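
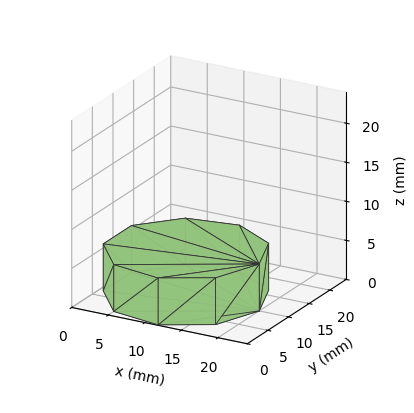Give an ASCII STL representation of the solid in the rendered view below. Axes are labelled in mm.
Reading the render: the shape is a regular 9-sided prism (a cylinder approximated with 9 flat sides), circumscribed radius ≈ 10 mm, height ≈ 6 mm (dimensions read to the nearest mm from the axis ticks). For the STL, each face is triangulated and given an outward normal.

solid part
  facet normal 0.0000 0.0000 -1.0000
    outer loop
      vertex 11.74 19.85 0.00
      vertex 17.66 16.43 0.00
      vertex 20.00 10.00 0.00
    endloop
  endfacet
  facet normal 0.0000 0.0000 -1.0000
    outer loop
      vertex 5.00 18.66 0.00
      vertex 11.74 19.85 0.00
      vertex 20.00 10.00 0.00
    endloop
  endfacet
  facet normal 0.0000 0.0000 -1.0000
    outer loop
      vertex 0.60 13.42 0.00
      vertex 5.00 18.66 0.00
      vertex 20.00 10.00 0.00
    endloop
  endfacet
  facet normal 0.0000 0.0000 -1.0000
    outer loop
      vertex 0.60 6.58 0.00
      vertex 0.60 13.42 0.00
      vertex 20.00 10.00 0.00
    endloop
  endfacet
  facet normal 0.0000 0.0000 -1.0000
    outer loop
      vertex 5.00 1.34 0.00
      vertex 0.60 6.58 0.00
      vertex 20.00 10.00 0.00
    endloop
  endfacet
  facet normal 0.0000 0.0000 -1.0000
    outer loop
      vertex 11.74 0.15 0.00
      vertex 5.00 1.34 0.00
      vertex 20.00 10.00 0.00
    endloop
  endfacet
  facet normal 0.0000 0.0000 -1.0000
    outer loop
      vertex 17.66 3.57 0.00
      vertex 11.74 0.15 0.00
      vertex 20.00 10.00 0.00
    endloop
  endfacet
  facet normal 0.0000 0.0000 1.0000
    outer loop
      vertex 20.00 10.00 6.00
      vertex 17.66 16.43 6.00
      vertex 11.74 19.85 6.00
    endloop
  endfacet
  facet normal 0.0000 0.0000 1.0000
    outer loop
      vertex 20.00 10.00 6.00
      vertex 11.74 19.85 6.00
      vertex 5.00 18.66 6.00
    endloop
  endfacet
  facet normal 0.0000 0.0000 1.0000
    outer loop
      vertex 20.00 10.00 6.00
      vertex 5.00 18.66 6.00
      vertex 0.60 13.42 6.00
    endloop
  endfacet
  facet normal 0.0000 0.0000 1.0000
    outer loop
      vertex 20.00 10.00 6.00
      vertex 0.60 13.42 6.00
      vertex 0.60 6.58 6.00
    endloop
  endfacet
  facet normal 0.0000 0.0000 1.0000
    outer loop
      vertex 20.00 10.00 6.00
      vertex 0.60 6.58 6.00
      vertex 5.00 1.34 6.00
    endloop
  endfacet
  facet normal 0.0000 0.0000 1.0000
    outer loop
      vertex 20.00 10.00 6.00
      vertex 5.00 1.34 6.00
      vertex 11.74 0.15 6.00
    endloop
  endfacet
  facet normal 0.0000 0.0000 1.0000
    outer loop
      vertex 20.00 10.00 6.00
      vertex 11.74 0.15 6.00
      vertex 17.66 3.57 6.00
    endloop
  endfacet
  facet normal 0.9397 0.3420 0.0000
    outer loop
      vertex 20.00 10.00 0.00
      vertex 17.66 16.43 0.00
      vertex 17.66 16.43 6.00
    endloop
  endfacet
  facet normal 0.9397 0.3420 0.0000
    outer loop
      vertex 20.00 10.00 0.00
      vertex 17.66 16.43 6.00
      vertex 20.00 10.00 6.00
    endloop
  endfacet
  facet normal 0.5002 0.8659 0.0000
    outer loop
      vertex 17.66 16.43 0.00
      vertex 11.74 19.85 0.00
      vertex 11.74 19.85 6.00
    endloop
  endfacet
  facet normal 0.5002 0.8659 0.0000
    outer loop
      vertex 17.66 16.43 0.00
      vertex 11.74 19.85 6.00
      vertex 17.66 16.43 6.00
    endloop
  endfacet
  facet normal -0.1739 0.9848 0.0000
    outer loop
      vertex 11.74 19.85 0.00
      vertex 5.00 18.66 0.00
      vertex 5.00 18.66 6.00
    endloop
  endfacet
  facet normal -0.1739 0.9848 0.0000
    outer loop
      vertex 11.74 19.85 0.00
      vertex 5.00 18.66 6.00
      vertex 11.74 19.85 6.00
    endloop
  endfacet
  facet normal -0.7658 0.6431 0.0000
    outer loop
      vertex 5.00 18.66 0.00
      vertex 0.60 13.42 0.00
      vertex 0.60 13.42 6.00
    endloop
  endfacet
  facet normal -0.7658 0.6431 0.0000
    outer loop
      vertex 5.00 18.66 0.00
      vertex 0.60 13.42 6.00
      vertex 5.00 18.66 6.00
    endloop
  endfacet
  facet normal -1.0000 0.0000 0.0000
    outer loop
      vertex 0.60 13.42 0.00
      vertex 0.60 6.58 0.00
      vertex 0.60 6.58 6.00
    endloop
  endfacet
  facet normal -1.0000 0.0000 0.0000
    outer loop
      vertex 0.60 13.42 0.00
      vertex 0.60 6.58 6.00
      vertex 0.60 13.42 6.00
    endloop
  endfacet
  facet normal -0.7658 -0.6431 0.0000
    outer loop
      vertex 0.60 6.58 0.00
      vertex 5.00 1.34 0.00
      vertex 5.00 1.34 6.00
    endloop
  endfacet
  facet normal -0.7658 -0.6431 0.0000
    outer loop
      vertex 0.60 6.58 0.00
      vertex 5.00 1.34 6.00
      vertex 0.60 6.58 6.00
    endloop
  endfacet
  facet normal -0.1739 -0.9848 0.0000
    outer loop
      vertex 5.00 1.34 0.00
      vertex 11.74 0.15 0.00
      vertex 11.74 0.15 6.00
    endloop
  endfacet
  facet normal -0.1739 -0.9848 0.0000
    outer loop
      vertex 5.00 1.34 0.00
      vertex 11.74 0.15 6.00
      vertex 5.00 1.34 6.00
    endloop
  endfacet
  facet normal 0.5002 -0.8659 0.0000
    outer loop
      vertex 11.74 0.15 0.00
      vertex 17.66 3.57 0.00
      vertex 17.66 3.57 6.00
    endloop
  endfacet
  facet normal 0.5002 -0.8659 0.0000
    outer loop
      vertex 11.74 0.15 0.00
      vertex 17.66 3.57 6.00
      vertex 11.74 0.15 6.00
    endloop
  endfacet
  facet normal 0.9397 -0.3420 0.0000
    outer loop
      vertex 17.66 3.57 0.00
      vertex 20.00 10.00 0.00
      vertex 20.00 10.00 6.00
    endloop
  endfacet
  facet normal 0.9397 -0.3420 0.0000
    outer loop
      vertex 17.66 3.57 0.00
      vertex 20.00 10.00 6.00
      vertex 17.66 3.57 6.00
    endloop
  endfacet
endsolid part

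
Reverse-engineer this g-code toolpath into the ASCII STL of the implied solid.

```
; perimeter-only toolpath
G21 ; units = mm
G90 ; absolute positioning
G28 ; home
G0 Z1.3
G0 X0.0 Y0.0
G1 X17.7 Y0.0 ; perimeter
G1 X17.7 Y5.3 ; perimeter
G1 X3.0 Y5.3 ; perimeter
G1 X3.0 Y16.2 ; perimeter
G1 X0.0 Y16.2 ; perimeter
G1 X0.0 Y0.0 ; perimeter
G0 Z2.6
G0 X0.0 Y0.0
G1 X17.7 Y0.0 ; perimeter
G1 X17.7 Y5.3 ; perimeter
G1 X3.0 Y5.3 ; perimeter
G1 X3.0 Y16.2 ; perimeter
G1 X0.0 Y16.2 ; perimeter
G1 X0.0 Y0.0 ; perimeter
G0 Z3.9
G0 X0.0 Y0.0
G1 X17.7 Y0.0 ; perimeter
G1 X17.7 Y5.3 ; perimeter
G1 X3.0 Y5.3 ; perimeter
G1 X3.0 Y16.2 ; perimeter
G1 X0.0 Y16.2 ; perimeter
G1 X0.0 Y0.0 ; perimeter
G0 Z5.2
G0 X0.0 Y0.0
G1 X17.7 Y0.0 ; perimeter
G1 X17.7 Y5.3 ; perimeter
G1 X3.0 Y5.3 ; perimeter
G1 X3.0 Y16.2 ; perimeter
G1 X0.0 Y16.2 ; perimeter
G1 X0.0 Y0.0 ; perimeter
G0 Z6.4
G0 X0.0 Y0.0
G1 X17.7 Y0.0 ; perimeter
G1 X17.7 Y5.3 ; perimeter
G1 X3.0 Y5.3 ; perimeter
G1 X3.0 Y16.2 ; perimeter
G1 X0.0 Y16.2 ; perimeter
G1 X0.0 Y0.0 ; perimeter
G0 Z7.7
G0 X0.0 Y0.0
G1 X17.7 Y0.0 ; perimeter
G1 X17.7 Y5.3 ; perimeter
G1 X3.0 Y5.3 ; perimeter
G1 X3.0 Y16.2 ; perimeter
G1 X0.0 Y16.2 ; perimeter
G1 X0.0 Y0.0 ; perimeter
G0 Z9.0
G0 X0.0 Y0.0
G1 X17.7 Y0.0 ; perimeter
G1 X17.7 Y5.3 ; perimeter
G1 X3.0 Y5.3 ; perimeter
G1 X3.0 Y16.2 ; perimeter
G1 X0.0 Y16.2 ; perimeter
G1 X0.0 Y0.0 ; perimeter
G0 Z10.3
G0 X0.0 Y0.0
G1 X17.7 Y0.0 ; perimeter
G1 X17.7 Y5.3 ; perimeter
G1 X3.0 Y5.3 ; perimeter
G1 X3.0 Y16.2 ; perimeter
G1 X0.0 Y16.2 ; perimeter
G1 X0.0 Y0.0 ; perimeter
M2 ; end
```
solid part
  facet normal 0.0000 0.0000 -1.0000
    outer loop
      vertex 17.7 5.3 0.0
      vertex 17.7 0.0 0.0
      vertex 0.0 0.0 0.0
    endloop
  endfacet
  facet normal 0.0000 0.0000 -1.0000
    outer loop
      vertex 3.0 5.3 0.0
      vertex 17.7 5.3 0.0
      vertex 0.0 0.0 0.0
    endloop
  endfacet
  facet normal 0.0000 0.0000 -1.0000
    outer loop
      vertex 3.0 16.2 0.0
      vertex 3.0 5.3 0.0
      vertex 0.0 0.0 0.0
    endloop
  endfacet
  facet normal 0.0000 0.0000 -1.0000
    outer loop
      vertex 0.0 16.2 0.0
      vertex 3.0 16.2 0.0
      vertex 0.0 0.0 0.0
    endloop
  endfacet
  facet normal 0.0000 0.0000 1.0000
    outer loop
      vertex 0.0 0.0 10.3
      vertex 17.7 0.0 10.3
      vertex 17.7 5.3 10.3
    endloop
  endfacet
  facet normal 0.0000 0.0000 1.0000
    outer loop
      vertex 0.0 0.0 10.3
      vertex 17.7 5.3 10.3
      vertex 3.0 5.3 10.3
    endloop
  endfacet
  facet normal 0.0000 0.0000 1.0000
    outer loop
      vertex 0.0 0.0 10.3
      vertex 3.0 5.3 10.3
      vertex 3.0 16.2 10.3
    endloop
  endfacet
  facet normal 0.0000 0.0000 1.0000
    outer loop
      vertex 0.0 0.0 10.3
      vertex 3.0 16.2 10.3
      vertex 0.0 16.2 10.3
    endloop
  endfacet
  facet normal 0.0000 -1.0000 0.0000
    outer loop
      vertex 0.0 0.0 0.0
      vertex 17.7 0.0 0.0
      vertex 17.7 0.0 10.3
    endloop
  endfacet
  facet normal 0.0000 -1.0000 0.0000
    outer loop
      vertex 0.0 0.0 0.0
      vertex 17.7 0.0 10.3
      vertex 0.0 0.0 10.3
    endloop
  endfacet
  facet normal 1.0000 0.0000 0.0000
    outer loop
      vertex 17.7 0.0 0.0
      vertex 17.7 5.3 0.0
      vertex 17.7 5.3 10.3
    endloop
  endfacet
  facet normal 1.0000 0.0000 0.0000
    outer loop
      vertex 17.7 0.0 0.0
      vertex 17.7 5.3 10.3
      vertex 17.7 0.0 10.3
    endloop
  endfacet
  facet normal 0.0000 1.0000 0.0000
    outer loop
      vertex 17.7 5.3 0.0
      vertex 3.0 5.3 0.0
      vertex 3.0 5.3 10.3
    endloop
  endfacet
  facet normal 0.0000 1.0000 0.0000
    outer loop
      vertex 17.7 5.3 0.0
      vertex 3.0 5.3 10.3
      vertex 17.7 5.3 10.3
    endloop
  endfacet
  facet normal 1.0000 0.0000 0.0000
    outer loop
      vertex 3.0 5.3 0.0
      vertex 3.0 16.2 0.0
      vertex 3.0 16.2 10.3
    endloop
  endfacet
  facet normal 1.0000 0.0000 0.0000
    outer loop
      vertex 3.0 5.3 0.0
      vertex 3.0 16.2 10.3
      vertex 3.0 5.3 10.3
    endloop
  endfacet
  facet normal 0.0000 1.0000 0.0000
    outer loop
      vertex 3.0 16.2 0.0
      vertex 0.0 16.2 0.0
      vertex 0.0 16.2 10.3
    endloop
  endfacet
  facet normal 0.0000 1.0000 0.0000
    outer loop
      vertex 3.0 16.2 0.0
      vertex 0.0 16.2 10.3
      vertex 3.0 16.2 10.3
    endloop
  endfacet
  facet normal -1.0000 0.0000 0.0000
    outer loop
      vertex 0.0 16.2 0.0
      vertex 0.0 0.0 0.0
      vertex 0.0 0.0 10.3
    endloop
  endfacet
  facet normal -1.0000 0.0000 0.0000
    outer loop
      vertex 0.0 16.2 0.0
      vertex 0.0 0.0 10.3
      vertex 0.0 16.2 10.3
    endloop
  endfacet
endsolid part

The G0 Z moves step by Δz≈1.3 mm. Every layer's G1 loop is the same polygon, so the solid is a straight extrusion of it from z=0 to z≈10.3. Closing with flat bottom and top caps and triangulating gives 20 facets — an L-shaped prism: outer 17.7 × 16.2 mm, arm thicknesses ≈ 5.3 mm (horizontal) and 3 mm (vertical), extruded 10.3 mm in z.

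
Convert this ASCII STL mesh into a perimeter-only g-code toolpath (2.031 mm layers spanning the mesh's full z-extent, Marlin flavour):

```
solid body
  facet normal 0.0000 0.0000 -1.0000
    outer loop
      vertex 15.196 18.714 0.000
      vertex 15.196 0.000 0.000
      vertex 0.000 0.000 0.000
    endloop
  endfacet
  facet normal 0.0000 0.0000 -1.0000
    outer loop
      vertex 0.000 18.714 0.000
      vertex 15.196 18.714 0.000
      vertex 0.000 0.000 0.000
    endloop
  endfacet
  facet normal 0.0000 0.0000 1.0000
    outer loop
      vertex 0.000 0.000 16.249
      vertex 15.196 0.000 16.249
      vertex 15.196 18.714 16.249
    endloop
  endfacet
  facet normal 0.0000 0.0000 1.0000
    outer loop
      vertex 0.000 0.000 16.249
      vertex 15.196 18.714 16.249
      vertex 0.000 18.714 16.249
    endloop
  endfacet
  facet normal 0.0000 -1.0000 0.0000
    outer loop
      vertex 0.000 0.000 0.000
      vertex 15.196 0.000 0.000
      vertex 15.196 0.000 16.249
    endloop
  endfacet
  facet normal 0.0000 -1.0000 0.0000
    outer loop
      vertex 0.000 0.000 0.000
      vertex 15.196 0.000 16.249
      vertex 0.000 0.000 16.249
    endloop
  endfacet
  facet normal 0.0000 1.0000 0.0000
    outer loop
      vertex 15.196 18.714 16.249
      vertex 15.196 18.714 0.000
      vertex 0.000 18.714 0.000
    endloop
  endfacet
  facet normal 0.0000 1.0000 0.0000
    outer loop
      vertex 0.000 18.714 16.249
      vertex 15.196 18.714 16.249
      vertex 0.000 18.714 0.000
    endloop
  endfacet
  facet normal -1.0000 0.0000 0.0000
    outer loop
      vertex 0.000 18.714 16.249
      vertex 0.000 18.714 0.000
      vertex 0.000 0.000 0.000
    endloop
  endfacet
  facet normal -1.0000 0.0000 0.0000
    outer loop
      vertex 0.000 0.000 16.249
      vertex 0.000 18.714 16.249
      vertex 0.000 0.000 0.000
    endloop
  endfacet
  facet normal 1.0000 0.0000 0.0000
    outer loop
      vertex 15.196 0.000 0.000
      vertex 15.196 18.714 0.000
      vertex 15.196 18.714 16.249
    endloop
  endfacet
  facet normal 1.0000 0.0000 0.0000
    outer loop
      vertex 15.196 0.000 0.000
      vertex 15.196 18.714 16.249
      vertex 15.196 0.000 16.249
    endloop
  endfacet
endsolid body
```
; perimeter-only toolpath
G21 ; units = mm
G90 ; absolute positioning
G28 ; home
; layer 1
G0 Z2.031
G0 X0.000 Y0.000
G1 X15.196 Y0.000
G1 X15.196 Y18.714
G1 X0.000 Y18.714
G1 X0.000 Y0.000
; layer 2
G0 Z4.062
G0 X0.000 Y0.000
G1 X15.196 Y0.000
G1 X15.196 Y18.714
G1 X0.000 Y18.714
G1 X0.000 Y0.000
; layer 3
G0 Z6.093
G0 X0.000 Y0.000
G1 X15.196 Y0.000
G1 X15.196 Y18.714
G1 X0.000 Y18.714
G1 X0.000 Y0.000
; layer 4
G0 Z8.124
G0 X0.000 Y0.000
G1 X15.196 Y0.000
G1 X15.196 Y18.714
G1 X0.000 Y18.714
G1 X0.000 Y0.000
; layer 5
G0 Z10.156
G0 X0.000 Y0.000
G1 X15.196 Y0.000
G1 X15.196 Y18.714
G1 X0.000 Y18.714
G1 X0.000 Y0.000
; layer 6
G0 Z12.187
G0 X0.000 Y0.000
G1 X15.196 Y0.000
G1 X15.196 Y18.714
G1 X0.000 Y18.714
G1 X0.000 Y0.000
; layer 7
G0 Z14.218
G0 X0.000 Y0.000
G1 X15.196 Y0.000
G1 X15.196 Y18.714
G1 X0.000 Y18.714
G1 X0.000 Y0.000
; layer 8
G0 Z16.249
G0 X0.000 Y0.000
G1 X15.196 Y0.000
G1 X15.196 Y18.714
G1 X0.000 Y18.714
G1 X0.000 Y0.000
M2 ; end

The solid is a rectangular box, roughly 15.2 × 18.7 mm footprint and 16.2 mm tall. Slicing at Δz = 2.031 mm — 8 equal slices spanning the solid's height, so layer i sits at z = i·h/8 — gives 8 non-empty perimeters. Each is a 4-segment closed polygon; G0 lifts to the layer z and rapids to the start vertex, then G1 traces the edges.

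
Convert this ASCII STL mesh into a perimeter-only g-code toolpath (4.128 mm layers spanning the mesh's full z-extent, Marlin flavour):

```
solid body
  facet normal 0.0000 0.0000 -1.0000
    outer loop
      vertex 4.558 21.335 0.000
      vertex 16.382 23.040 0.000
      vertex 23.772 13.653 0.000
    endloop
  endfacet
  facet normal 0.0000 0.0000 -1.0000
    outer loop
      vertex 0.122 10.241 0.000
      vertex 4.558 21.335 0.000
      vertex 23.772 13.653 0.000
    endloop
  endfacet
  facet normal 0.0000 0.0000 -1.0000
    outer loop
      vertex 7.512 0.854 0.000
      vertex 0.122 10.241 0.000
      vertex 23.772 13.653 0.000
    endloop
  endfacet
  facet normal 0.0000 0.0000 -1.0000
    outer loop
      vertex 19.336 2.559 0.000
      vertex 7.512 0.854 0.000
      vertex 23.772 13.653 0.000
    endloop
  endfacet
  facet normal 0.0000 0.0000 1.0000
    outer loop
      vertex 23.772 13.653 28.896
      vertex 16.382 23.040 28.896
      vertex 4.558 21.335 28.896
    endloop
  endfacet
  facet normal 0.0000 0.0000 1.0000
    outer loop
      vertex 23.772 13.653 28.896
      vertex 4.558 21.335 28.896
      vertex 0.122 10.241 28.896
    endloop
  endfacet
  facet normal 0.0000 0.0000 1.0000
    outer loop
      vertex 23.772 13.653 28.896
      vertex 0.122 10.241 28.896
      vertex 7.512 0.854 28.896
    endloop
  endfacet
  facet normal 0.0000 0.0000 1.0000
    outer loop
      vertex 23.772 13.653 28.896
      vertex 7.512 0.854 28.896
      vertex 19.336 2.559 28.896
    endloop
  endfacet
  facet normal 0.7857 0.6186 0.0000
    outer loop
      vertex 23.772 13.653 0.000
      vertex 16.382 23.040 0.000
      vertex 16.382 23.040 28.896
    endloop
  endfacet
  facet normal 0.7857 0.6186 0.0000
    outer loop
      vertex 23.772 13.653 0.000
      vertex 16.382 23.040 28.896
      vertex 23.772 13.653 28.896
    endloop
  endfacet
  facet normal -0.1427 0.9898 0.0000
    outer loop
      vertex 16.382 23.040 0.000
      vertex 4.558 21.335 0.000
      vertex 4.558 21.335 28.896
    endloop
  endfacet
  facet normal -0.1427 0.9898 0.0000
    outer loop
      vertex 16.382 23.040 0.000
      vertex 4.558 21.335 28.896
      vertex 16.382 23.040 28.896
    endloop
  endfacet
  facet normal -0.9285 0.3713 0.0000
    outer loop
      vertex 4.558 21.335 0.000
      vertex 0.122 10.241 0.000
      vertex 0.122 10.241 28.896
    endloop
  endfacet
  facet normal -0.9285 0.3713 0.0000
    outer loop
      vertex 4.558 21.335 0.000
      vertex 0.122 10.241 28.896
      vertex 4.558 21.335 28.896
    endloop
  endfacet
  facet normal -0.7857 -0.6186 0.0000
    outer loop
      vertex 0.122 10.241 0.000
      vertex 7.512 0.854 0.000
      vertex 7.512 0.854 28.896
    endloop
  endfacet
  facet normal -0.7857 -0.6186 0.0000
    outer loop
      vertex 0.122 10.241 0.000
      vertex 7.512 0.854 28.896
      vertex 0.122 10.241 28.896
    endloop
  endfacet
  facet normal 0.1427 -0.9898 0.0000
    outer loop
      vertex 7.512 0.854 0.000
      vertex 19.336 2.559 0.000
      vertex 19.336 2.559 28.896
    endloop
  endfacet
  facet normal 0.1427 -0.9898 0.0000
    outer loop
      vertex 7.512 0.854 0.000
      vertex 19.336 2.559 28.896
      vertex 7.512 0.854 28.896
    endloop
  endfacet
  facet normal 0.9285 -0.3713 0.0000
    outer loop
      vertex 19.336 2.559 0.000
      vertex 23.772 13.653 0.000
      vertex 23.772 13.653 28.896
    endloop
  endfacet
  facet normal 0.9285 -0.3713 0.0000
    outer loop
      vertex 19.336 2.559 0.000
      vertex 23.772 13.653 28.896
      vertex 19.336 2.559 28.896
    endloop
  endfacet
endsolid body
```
; perimeter-only toolpath
G21 ; units = mm
G90 ; absolute positioning
G28 ; home
; layer 1
G0 Z4.128
G0 X23.772 Y13.653
G1 X16.382 Y23.040
G1 X4.558 Y21.335
G1 X0.122 Y10.241
G1 X7.512 Y0.854
G1 X19.336 Y2.559
G1 X23.772 Y13.653
; layer 2
G0 Z8.256
G0 X23.772 Y13.653
G1 X16.382 Y23.040
G1 X4.558 Y21.335
G1 X0.122 Y10.241
G1 X7.512 Y0.854
G1 X19.336 Y2.559
G1 X23.772 Y13.653
; layer 3
G0 Z12.384
G0 X23.772 Y13.653
G1 X16.382 Y23.040
G1 X4.558 Y21.335
G1 X0.122 Y10.241
G1 X7.512 Y0.854
G1 X19.336 Y2.559
G1 X23.772 Y13.653
; layer 4
G0 Z16.512
G0 X23.772 Y13.653
G1 X16.382 Y23.040
G1 X4.558 Y21.335
G1 X0.122 Y10.241
G1 X7.512 Y0.854
G1 X19.336 Y2.559
G1 X23.772 Y13.653
; layer 5
G0 Z20.640
G0 X23.772 Y13.653
G1 X16.382 Y23.040
G1 X4.558 Y21.335
G1 X0.122 Y10.241
G1 X7.512 Y0.854
G1 X19.336 Y2.559
G1 X23.772 Y13.653
; layer 6
G0 Z24.768
G0 X23.772 Y13.653
G1 X16.382 Y23.040
G1 X4.558 Y21.335
G1 X0.122 Y10.241
G1 X7.512 Y0.854
G1 X19.336 Y2.559
G1 X23.772 Y13.653
; layer 7
G0 Z28.896
G0 X23.772 Y13.653
G1 X16.382 Y23.040
G1 X4.558 Y21.335
G1 X0.122 Y10.241
G1 X7.512 Y0.854
G1 X19.336 Y2.559
G1 X23.772 Y13.653
M2 ; end

The solid is a regular 6-sided prism (a cylinder approximated with 6 flat sides), circumscribed radius ≈ 11.9 mm, height ≈ 28.9 mm. Slicing at Δz = 4.128 mm — 7 equal slices spanning the solid's height, so layer i sits at z = i·h/7 — gives 7 non-empty perimeters. Each is a 6-segment closed polygon; G0 lifts to the layer z and rapids to the start vertex, then G1 traces the edges.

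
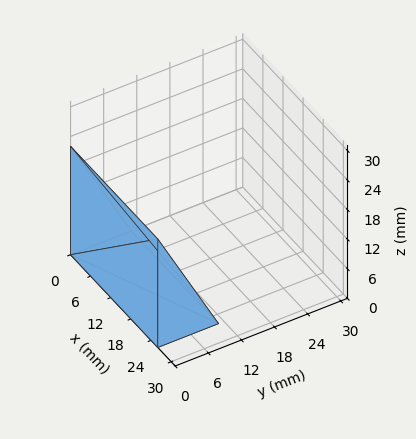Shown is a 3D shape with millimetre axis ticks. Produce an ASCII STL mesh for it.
Reading the render: the shape is a wedge (ramp): 26 × 11 mm base, rising to 22 mm along the y=0 edge and sloping linearly to z=0 at y=11 (dimensions read to the nearest mm from the axis ticks). For the STL, each face is triangulated and given an outward normal.

solid part
  facet normal 0.0000 0.0000 -1.0000
    outer loop
      vertex 26.000 11.000 0.000
      vertex 26.000 0.000 0.000
      vertex 0.000 0.000 0.000
    endloop
  endfacet
  facet normal 0.0000 0.0000 -1.0000
    outer loop
      vertex 0.000 11.000 0.000
      vertex 26.000 11.000 0.000
      vertex 0.000 0.000 0.000
    endloop
  endfacet
  facet normal 0.0000 -1.0000 0.0000
    outer loop
      vertex 0.000 0.000 0.000
      vertex 26.000 0.000 0.000
      vertex 26.000 0.000 22.000
    endloop
  endfacet
  facet normal 0.0000 -1.0000 0.0000
    outer loop
      vertex 0.000 0.000 0.000
      vertex 26.000 0.000 22.000
      vertex 0.000 0.000 22.000
    endloop
  endfacet
  facet normal 0.0000 0.8944 0.4472
    outer loop
      vertex 0.000 0.000 22.000
      vertex 26.000 0.000 22.000
      vertex 26.000 11.000 0.000
    endloop
  endfacet
  facet normal 0.0000 0.8944 0.4472
    outer loop
      vertex 0.000 0.000 22.000
      vertex 26.000 11.000 0.000
      vertex 0.000 11.000 0.000
    endloop
  endfacet
  facet normal -1.0000 0.0000 0.0000
    outer loop
      vertex 0.000 0.000 22.000
      vertex 0.000 11.000 0.000
      vertex 0.000 0.000 0.000
    endloop
  endfacet
  facet normal 1.0000 0.0000 0.0000
    outer loop
      vertex 26.000 0.000 0.000
      vertex 26.000 11.000 0.000
      vertex 26.000 0.000 22.000
    endloop
  endfacet
endsolid part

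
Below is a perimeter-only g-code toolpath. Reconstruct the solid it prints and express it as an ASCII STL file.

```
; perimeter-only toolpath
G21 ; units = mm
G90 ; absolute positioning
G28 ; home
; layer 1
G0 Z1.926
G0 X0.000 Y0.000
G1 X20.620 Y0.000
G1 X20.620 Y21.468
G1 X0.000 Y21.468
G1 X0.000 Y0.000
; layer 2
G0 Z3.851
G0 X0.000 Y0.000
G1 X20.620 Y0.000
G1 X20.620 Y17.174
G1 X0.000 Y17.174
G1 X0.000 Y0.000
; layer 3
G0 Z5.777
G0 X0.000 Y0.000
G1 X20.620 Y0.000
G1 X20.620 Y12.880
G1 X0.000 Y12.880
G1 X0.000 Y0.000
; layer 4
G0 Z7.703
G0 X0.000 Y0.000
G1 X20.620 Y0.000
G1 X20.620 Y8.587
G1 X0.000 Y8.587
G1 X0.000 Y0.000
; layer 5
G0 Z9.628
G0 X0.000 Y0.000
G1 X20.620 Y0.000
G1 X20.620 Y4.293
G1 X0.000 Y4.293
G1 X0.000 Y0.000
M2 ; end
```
solid part
  facet normal 0.0000 0.0000 -1.0000
    outer loop
      vertex 20.620 25.761 0.000
      vertex 20.620 0.000 0.000
      vertex 0.000 0.000 0.000
    endloop
  endfacet
  facet normal 0.0000 0.0000 -1.0000
    outer loop
      vertex 0.000 25.761 0.000
      vertex 20.620 25.761 0.000
      vertex 0.000 0.000 0.000
    endloop
  endfacet
  facet normal 0.0000 -1.0000 0.0000
    outer loop
      vertex 0.000 0.000 0.000
      vertex 20.620 0.000 0.000
      vertex 20.620 0.000 11.554
    endloop
  endfacet
  facet normal 0.0000 -1.0000 0.0000
    outer loop
      vertex 0.000 0.000 0.000
      vertex 20.620 0.000 11.554
      vertex 0.000 0.000 11.554
    endloop
  endfacet
  facet normal 0.0000 0.4092 0.9124
    outer loop
      vertex 0.000 0.000 11.554
      vertex 20.620 0.000 11.554
      vertex 20.620 25.761 0.000
    endloop
  endfacet
  facet normal 0.0000 0.4092 0.9124
    outer loop
      vertex 0.000 0.000 11.554
      vertex 20.620 25.761 0.000
      vertex 0.000 25.761 0.000
    endloop
  endfacet
  facet normal -1.0000 0.0000 0.0000
    outer loop
      vertex 0.000 0.000 11.554
      vertex 0.000 25.761 0.000
      vertex 0.000 0.000 0.000
    endloop
  endfacet
  facet normal 1.0000 0.0000 0.0000
    outer loop
      vertex 20.620 0.000 0.000
      vertex 20.620 25.761 0.000
      vertex 20.620 0.000 11.554
    endloop
  endfacet
endsolid part

The G0 Z moves step by Δz≈1.926 mm. The G1 loops shrink linearly with z, so the solid tapers from its base footprint up to z≈11.6. Closing with a flat bottom cap and the tapered top and triangulating gives 8 facets — a wedge (ramp): 20.6 × 25.8 mm base, rising to 11.6 mm along the y=0 edge and sloping linearly to z=0 at y=25.8.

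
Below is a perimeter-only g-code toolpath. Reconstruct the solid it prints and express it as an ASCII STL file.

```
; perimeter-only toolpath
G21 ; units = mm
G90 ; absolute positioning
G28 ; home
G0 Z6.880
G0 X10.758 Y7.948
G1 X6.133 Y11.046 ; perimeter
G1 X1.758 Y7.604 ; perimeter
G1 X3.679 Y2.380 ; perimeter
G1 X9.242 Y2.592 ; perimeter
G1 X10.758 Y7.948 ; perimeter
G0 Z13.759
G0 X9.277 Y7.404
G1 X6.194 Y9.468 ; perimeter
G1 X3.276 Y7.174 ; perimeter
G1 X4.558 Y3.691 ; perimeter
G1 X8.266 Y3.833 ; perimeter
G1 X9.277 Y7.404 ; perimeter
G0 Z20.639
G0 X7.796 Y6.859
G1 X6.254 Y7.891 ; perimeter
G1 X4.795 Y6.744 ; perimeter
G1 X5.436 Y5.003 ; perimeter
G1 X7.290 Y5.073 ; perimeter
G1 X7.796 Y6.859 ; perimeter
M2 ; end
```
solid part
  facet normal 0.0000 0.0000 -1.0000
    outer loop
      vertex 0.239 8.034 0.000
      vertex 6.073 12.623 0.000
      vertex 12.240 8.493 0.000
    endloop
  endfacet
  facet normal 0.0000 0.0000 -1.0000
    outer loop
      vertex 2.801 1.068 0.000
      vertex 0.239 8.034 0.000
      vertex 12.240 8.493 0.000
    endloop
  endfacet
  facet normal 0.0000 0.0000 -1.0000
    outer loop
      vertex 10.218 1.351 0.000
      vertex 2.801 1.068 0.000
      vertex 12.240 8.493 0.000
    endloop
  endfacet
  facet normal 0.5471 0.8169 0.1825
    outer loop
      vertex 12.240 8.493 0.000
      vertex 6.073 12.623 0.000
      vertex 6.314 6.314 27.518
    endloop
  endfacet
  facet normal -0.6079 0.7728 0.1825
    outer loop
      vertex 6.073 12.623 0.000
      vertex 0.239 8.034 0.000
      vertex 6.314 6.314 27.518
    endloop
  endfacet
  facet normal -0.9228 -0.3394 0.1825
    outer loop
      vertex 0.239 8.034 0.000
      vertex 2.801 1.068 0.000
      vertex 6.314 6.314 27.518
    endloop
  endfacet
  facet normal 0.0375 -0.9825 0.1825
    outer loop
      vertex 2.801 1.068 0.000
      vertex 10.218 1.351 0.000
      vertex 6.314 6.314 27.518
    endloop
  endfacet
  facet normal 0.9460 -0.2678 0.1825
    outer loop
      vertex 10.218 1.351 0.000
      vertex 12.240 8.493 0.000
      vertex 6.314 6.314 27.518
    endloop
  endfacet
endsolid part

The G0 Z moves step by Δz≈6.880 mm. The G1 loops shrink linearly with z, so the solid tapers from its base footprint up to z≈27.5. Closing with a flat bottom cap and the tapered top and triangulating gives 8 facets — a regular 5-sided pyramid, base circumscribed radius ≈ 6.31 mm, apex at z ≈ 27.5 mm.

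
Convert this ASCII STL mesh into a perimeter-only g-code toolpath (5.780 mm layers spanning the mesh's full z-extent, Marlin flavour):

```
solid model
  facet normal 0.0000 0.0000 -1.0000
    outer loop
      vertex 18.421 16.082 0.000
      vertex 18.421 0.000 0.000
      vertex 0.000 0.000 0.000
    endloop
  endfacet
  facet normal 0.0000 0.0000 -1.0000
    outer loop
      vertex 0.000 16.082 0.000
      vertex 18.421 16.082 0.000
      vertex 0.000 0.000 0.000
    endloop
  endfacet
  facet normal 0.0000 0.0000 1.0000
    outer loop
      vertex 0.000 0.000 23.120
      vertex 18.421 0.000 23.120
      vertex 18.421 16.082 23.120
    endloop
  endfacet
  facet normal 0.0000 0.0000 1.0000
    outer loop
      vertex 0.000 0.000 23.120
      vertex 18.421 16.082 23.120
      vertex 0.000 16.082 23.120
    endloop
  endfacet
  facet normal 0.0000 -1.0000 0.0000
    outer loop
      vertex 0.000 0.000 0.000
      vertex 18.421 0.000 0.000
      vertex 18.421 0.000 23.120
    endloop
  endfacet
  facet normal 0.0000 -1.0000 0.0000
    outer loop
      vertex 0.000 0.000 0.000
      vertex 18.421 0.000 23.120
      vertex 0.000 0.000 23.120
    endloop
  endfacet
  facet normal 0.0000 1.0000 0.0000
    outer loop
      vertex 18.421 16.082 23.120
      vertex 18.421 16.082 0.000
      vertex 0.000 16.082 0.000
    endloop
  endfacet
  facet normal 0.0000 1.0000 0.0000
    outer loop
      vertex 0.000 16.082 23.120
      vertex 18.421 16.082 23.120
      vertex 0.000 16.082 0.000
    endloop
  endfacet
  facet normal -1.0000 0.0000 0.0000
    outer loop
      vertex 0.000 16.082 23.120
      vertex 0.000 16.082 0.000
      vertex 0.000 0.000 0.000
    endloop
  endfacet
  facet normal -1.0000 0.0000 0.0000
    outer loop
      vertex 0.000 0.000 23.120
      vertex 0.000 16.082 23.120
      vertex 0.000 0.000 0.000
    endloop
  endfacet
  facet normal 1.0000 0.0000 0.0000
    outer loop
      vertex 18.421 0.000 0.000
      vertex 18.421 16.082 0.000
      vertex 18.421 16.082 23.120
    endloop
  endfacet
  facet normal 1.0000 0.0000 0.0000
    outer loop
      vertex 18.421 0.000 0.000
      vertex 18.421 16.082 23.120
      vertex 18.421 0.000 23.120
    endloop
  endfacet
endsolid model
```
; perimeter-only toolpath
G21 ; units = mm
G90 ; absolute positioning
G28 ; home
; layer 1
G0 Z5.780
G0 X0.000 Y0.000
G1 X18.421 Y0.000
G1 X18.421 Y16.082
G1 X0.000 Y16.082
G1 X0.000 Y0.000
; layer 2
G0 Z11.560
G0 X0.000 Y0.000
G1 X18.421 Y0.000
G1 X18.421 Y16.082
G1 X0.000 Y16.082
G1 X0.000 Y0.000
; layer 3
G0 Z17.340
G0 X0.000 Y0.000
G1 X18.421 Y0.000
G1 X18.421 Y16.082
G1 X0.000 Y16.082
G1 X0.000 Y0.000
; layer 4
G0 Z23.120
G0 X0.000 Y0.000
G1 X18.421 Y0.000
G1 X18.421 Y16.082
G1 X0.000 Y16.082
G1 X0.000 Y0.000
M2 ; end

The solid is a rectangular box, roughly 18.4 × 16.1 mm footprint and 23.1 mm tall. Slicing at Δz = 5.780 mm — 4 equal slices spanning the solid's height, so layer i sits at z = i·h/4 — gives 4 non-empty perimeters. Each is a 4-segment closed polygon; G0 lifts to the layer z and rapids to the start vertex, then G1 traces the edges.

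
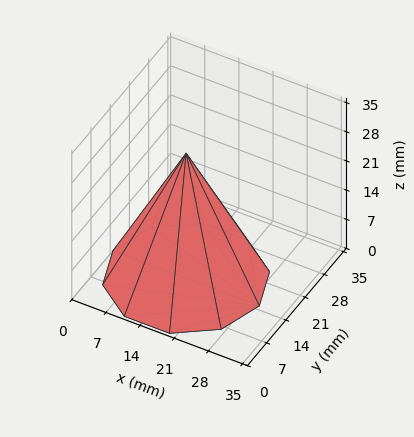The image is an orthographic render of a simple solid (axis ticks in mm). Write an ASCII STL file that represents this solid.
Reading the render: the shape is a regular 10-sided pyramid, base circumscribed radius ≈ 15 mm, apex at z ≈ 30 mm (dimensions read to the nearest mm from the axis ticks). For the STL, each face is triangulated and given an outward normal.

solid part
  facet normal 0.0000 0.0000 -1.0000
    outer loop
      vertex 19.64 29.27 0.00
      vertex 27.14 23.82 0.00
      vertex 30.00 15.00 0.00
    endloop
  endfacet
  facet normal 0.0000 0.0000 -1.0000
    outer loop
      vertex 10.36 29.27 0.00
      vertex 19.64 29.27 0.00
      vertex 30.00 15.00 0.00
    endloop
  endfacet
  facet normal 0.0000 0.0000 -1.0000
    outer loop
      vertex 2.86 23.82 0.00
      vertex 10.36 29.27 0.00
      vertex 30.00 15.00 0.00
    endloop
  endfacet
  facet normal 0.0000 0.0000 -1.0000
    outer loop
      vertex 0.00 15.00 0.00
      vertex 2.86 23.82 0.00
      vertex 30.00 15.00 0.00
    endloop
  endfacet
  facet normal 0.0000 0.0000 -1.0000
    outer loop
      vertex 2.86 6.18 0.00
      vertex 0.00 15.00 0.00
      vertex 30.00 15.00 0.00
    endloop
  endfacet
  facet normal 0.0000 0.0000 -1.0000
    outer loop
      vertex 10.36 0.73 0.00
      vertex 2.86 6.18 0.00
      vertex 30.00 15.00 0.00
    endloop
  endfacet
  facet normal 0.0000 0.0000 -1.0000
    outer loop
      vertex 19.64 0.73 0.00
      vertex 10.36 0.73 0.00
      vertex 30.00 15.00 0.00
    endloop
  endfacet
  facet normal 0.0000 0.0000 -1.0000
    outer loop
      vertex 27.14 6.18 0.00
      vertex 19.64 0.73 0.00
      vertex 30.00 15.00 0.00
    endloop
  endfacet
  facet normal 0.8590 0.2786 0.4295
    outer loop
      vertex 30.00 15.00 0.00
      vertex 27.14 23.82 0.00
      vertex 15.00 15.00 30.00
    endloop
  endfacet
  facet normal 0.5308 0.7305 0.4296
    outer loop
      vertex 27.14 23.82 0.00
      vertex 19.64 29.27 0.00
      vertex 15.00 15.00 30.00
    endloop
  endfacet
  facet normal 0.0000 0.9030 0.4295
    outer loop
      vertex 19.64 29.27 0.00
      vertex 10.36 29.27 0.00
      vertex 15.00 15.00 30.00
    endloop
  endfacet
  facet normal -0.5308 0.7305 0.4296
    outer loop
      vertex 10.36 29.27 0.00
      vertex 2.86 23.82 0.00
      vertex 15.00 15.00 30.00
    endloop
  endfacet
  facet normal -0.8590 0.2786 0.4295
    outer loop
      vertex 2.86 23.82 0.00
      vertex 0.00 15.00 0.00
      vertex 15.00 15.00 30.00
    endloop
  endfacet
  facet normal -0.8590 -0.2786 0.4295
    outer loop
      vertex 0.00 15.00 0.00
      vertex 2.86 6.18 0.00
      vertex 15.00 15.00 30.00
    endloop
  endfacet
  facet normal -0.5308 -0.7305 0.4296
    outer loop
      vertex 2.86 6.18 0.00
      vertex 10.36 0.73 0.00
      vertex 15.00 15.00 30.00
    endloop
  endfacet
  facet normal 0.0000 -0.9030 0.4295
    outer loop
      vertex 10.36 0.73 0.00
      vertex 19.64 0.73 0.00
      vertex 15.00 15.00 30.00
    endloop
  endfacet
  facet normal 0.5308 -0.7305 0.4296
    outer loop
      vertex 19.64 0.73 0.00
      vertex 27.14 6.18 0.00
      vertex 15.00 15.00 30.00
    endloop
  endfacet
  facet normal 0.8590 -0.2786 0.4295
    outer loop
      vertex 27.14 6.18 0.00
      vertex 30.00 15.00 0.00
      vertex 15.00 15.00 30.00
    endloop
  endfacet
endsolid part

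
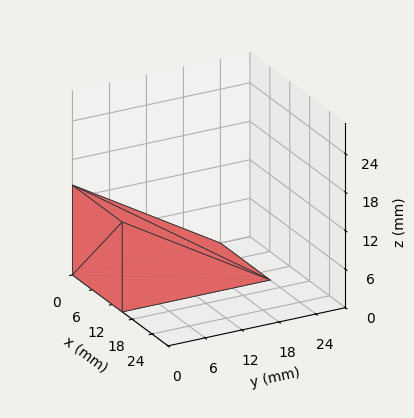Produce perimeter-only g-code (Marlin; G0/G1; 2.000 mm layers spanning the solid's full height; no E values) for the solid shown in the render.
Reading the render: the shape is a wedge (ramp): 15 × 24 mm base, rising to 14 mm along the y=0 edge and sloping linearly to z=0 at y=24 (dimensions read to the nearest mm from the axis ticks). For the g-code, the solid's height is divided into equal slices at the stated Δz and each level perimeter traced with G1 moves after a G0 lift.

; perimeter-only toolpath
G21 ; units = mm
G90 ; absolute positioning
G28 ; home
; layer 1
G0 Z2.000
G0 X0.000 Y0.000
G1 X15.000 Y0.000
G1 X15.000 Y20.571
G1 X0.000 Y20.571
G1 X0.000 Y0.000
; layer 2
G0 Z4.000
G0 X0.000 Y0.000
G1 X15.000 Y0.000
G1 X15.000 Y17.143
G1 X0.000 Y17.143
G1 X0.000 Y0.000
; layer 3
G0 Z6.000
G0 X0.000 Y0.000
G1 X15.000 Y0.000
G1 X15.000 Y13.714
G1 X0.000 Y13.714
G1 X0.000 Y0.000
; layer 4
G0 Z8.000
G0 X0.000 Y0.000
G1 X15.000 Y0.000
G1 X15.000 Y10.286
G1 X0.000 Y10.286
G1 X0.000 Y0.000
; layer 5
G0 Z10.000
G0 X0.000 Y0.000
G1 X15.000 Y0.000
G1 X15.000 Y6.857
G1 X0.000 Y6.857
G1 X0.000 Y0.000
; layer 6
G0 Z12.000
G0 X0.000 Y0.000
G1 X15.000 Y0.000
G1 X15.000 Y3.429
G1 X0.000 Y3.429
G1 X0.000 Y0.000
M2 ; end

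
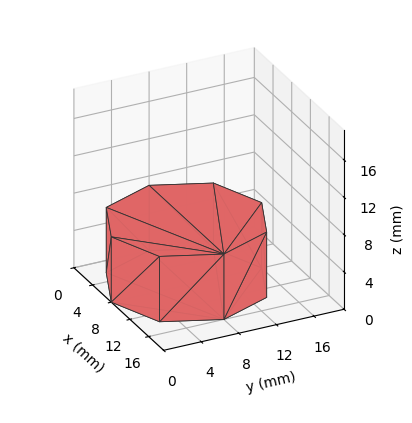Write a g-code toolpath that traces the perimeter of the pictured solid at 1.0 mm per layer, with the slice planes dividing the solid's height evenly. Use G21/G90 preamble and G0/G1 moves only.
Reading the render: the shape is a regular 8-sided prism (a cylinder approximated with 8 flat sides), circumscribed radius ≈ 8 mm, height ≈ 7 mm (dimensions read to the nearest mm from the axis ticks). For the g-code, the solid's height is divided into equal slices at the stated Δz and each level perimeter traced with G1 moves after a G0 lift.

; perimeter-only toolpath
G21 ; units = mm
G90 ; absolute positioning
G28 ; home
; layer 1
G0 Z1.0
G0 X16.0 Y8.0
G1 X13.7 Y13.7
G1 X8.0 Y16.0
G1 X2.3 Y13.7
G1 X0.0 Y8.0
G1 X2.3 Y2.3
G1 X8.0 Y0.0
G1 X13.7 Y2.3
G1 X16.0 Y8.0
; layer 2
G0 Z2.0
G0 X16.0 Y8.0
G1 X13.7 Y13.7
G1 X8.0 Y16.0
G1 X2.3 Y13.7
G1 X0.0 Y8.0
G1 X2.3 Y2.3
G1 X8.0 Y0.0
G1 X13.7 Y2.3
G1 X16.0 Y8.0
; layer 3
G0 Z3.0
G0 X16.0 Y8.0
G1 X13.7 Y13.7
G1 X8.0 Y16.0
G1 X2.3 Y13.7
G1 X0.0 Y8.0
G1 X2.3 Y2.3
G1 X8.0 Y0.0
G1 X13.7 Y2.3
G1 X16.0 Y8.0
; layer 4
G0 Z4.0
G0 X16.0 Y8.0
G1 X13.7 Y13.7
G1 X8.0 Y16.0
G1 X2.3 Y13.7
G1 X0.0 Y8.0
G1 X2.3 Y2.3
G1 X8.0 Y0.0
G1 X13.7 Y2.3
G1 X16.0 Y8.0
; layer 5
G0 Z5.0
G0 X16.0 Y8.0
G1 X13.7 Y13.7
G1 X8.0 Y16.0
G1 X2.3 Y13.7
G1 X0.0 Y8.0
G1 X2.3 Y2.3
G1 X8.0 Y0.0
G1 X13.7 Y2.3
G1 X16.0 Y8.0
; layer 6
G0 Z6.0
G0 X16.0 Y8.0
G1 X13.7 Y13.7
G1 X8.0 Y16.0
G1 X2.3 Y13.7
G1 X0.0 Y8.0
G1 X2.3 Y2.3
G1 X8.0 Y0.0
G1 X13.7 Y2.3
G1 X16.0 Y8.0
; layer 7
G0 Z7.0
G0 X16.0 Y8.0
G1 X13.7 Y13.7
G1 X8.0 Y16.0
G1 X2.3 Y13.7
G1 X0.0 Y8.0
G1 X2.3 Y2.3
G1 X8.0 Y0.0
G1 X13.7 Y2.3
G1 X16.0 Y8.0
M2 ; end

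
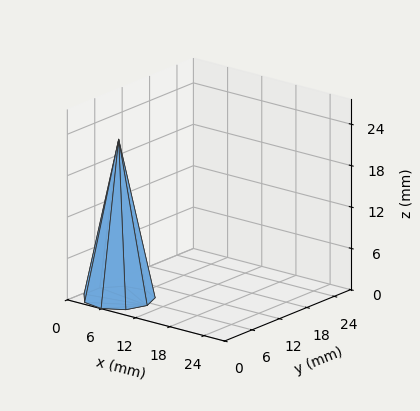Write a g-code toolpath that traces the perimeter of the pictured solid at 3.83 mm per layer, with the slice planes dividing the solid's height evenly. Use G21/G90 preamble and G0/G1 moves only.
Reading the render: the shape is a regular 9-sided pyramid, base circumscribed radius ≈ 5 mm, apex at z ≈ 23 mm (dimensions read to the nearest mm from the axis ticks). For the g-code, the solid's height is divided into equal slices at the stated Δz and each level perimeter traced with G1 moves after a G0 lift.

; perimeter-only toolpath
G21 ; units = mm
G90 ; absolute positioning
G28 ; home
; layer 1
G0 Z3.83
G0 X9.17 Y5.00
G1 X8.19 Y7.68
G1 X5.73 Y9.10
G1 X2.92 Y8.61
G1 X1.08 Y6.42
G1 X1.08 Y3.58
G1 X2.92 Y1.39
G1 X5.73 Y0.90
G1 X8.19 Y2.33
G1 X9.17 Y5.00
; layer 2
G0 Z7.67
G0 X8.33 Y5.00
G1 X7.55 Y7.14
G1 X5.58 Y8.28
G1 X3.33 Y7.89
G1 X1.87 Y6.14
G1 X1.87 Y3.86
G1 X3.33 Y2.11
G1 X5.58 Y1.72
G1 X7.55 Y2.86
G1 X8.33 Y5.00
; layer 3
G0 Z11.50
G0 X7.50 Y5.00
G1 X6.92 Y6.61
G1 X5.44 Y7.46
G1 X3.75 Y7.17
G1 X2.65 Y5.86
G1 X2.65 Y4.14
G1 X3.75 Y2.83
G1 X5.44 Y2.54
G1 X6.92 Y3.40
G1 X7.50 Y5.00
; layer 4
G0 Z15.33
G0 X6.67 Y5.00
G1 X6.28 Y6.07
G1 X5.29 Y6.64
G1 X4.17 Y6.44
G1 X3.43 Y5.57
G1 X3.43 Y4.43
G1 X4.17 Y3.56
G1 X5.29 Y3.36
G1 X6.28 Y3.93
G1 X6.67 Y5.00
; layer 5
G0 Z19.17
G0 X5.83 Y5.00
G1 X5.64 Y5.54
G1 X5.15 Y5.82
G1 X4.58 Y5.72
G1 X4.22 Y5.29
G1 X4.22 Y4.71
G1 X4.58 Y4.28
G1 X5.15 Y4.18
G1 X5.64 Y4.46
G1 X5.83 Y5.00
M2 ; end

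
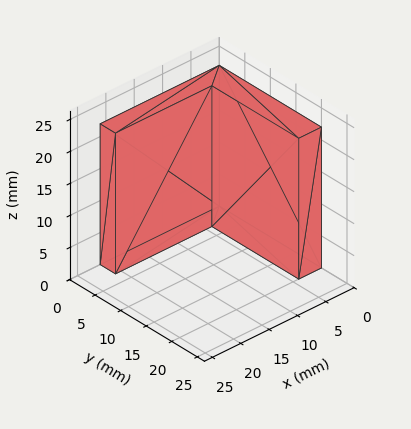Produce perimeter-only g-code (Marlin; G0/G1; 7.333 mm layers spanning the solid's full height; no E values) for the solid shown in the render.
Reading the render: the shape is an L-shaped prism: outer 21 × 20 mm, arm thicknesses ≈ 3 mm (horizontal) and 4 mm (vertical), extruded 22 mm in z (dimensions read to the nearest mm from the axis ticks). For the g-code, the solid's height is divided into equal slices at the stated Δz and each level perimeter traced with G1 moves after a G0 lift.

; perimeter-only toolpath
G21 ; units = mm
G90 ; absolute positioning
G28 ; home
; layer 1
G0 Z7.333
G0 X0.000 Y0.000
G1 X21.000 Y0.000
G1 X21.000 Y3.000
G1 X4.000 Y3.000
G1 X4.000 Y20.000
G1 X0.000 Y20.000
G1 X0.000 Y0.000
; layer 2
G0 Z14.667
G0 X0.000 Y0.000
G1 X21.000 Y0.000
G1 X21.000 Y3.000
G1 X4.000 Y3.000
G1 X4.000 Y20.000
G1 X0.000 Y20.000
G1 X0.000 Y0.000
; layer 3
G0 Z22.000
G0 X0.000 Y0.000
G1 X21.000 Y0.000
G1 X21.000 Y3.000
G1 X4.000 Y3.000
G1 X4.000 Y20.000
G1 X0.000 Y20.000
G1 X0.000 Y0.000
M2 ; end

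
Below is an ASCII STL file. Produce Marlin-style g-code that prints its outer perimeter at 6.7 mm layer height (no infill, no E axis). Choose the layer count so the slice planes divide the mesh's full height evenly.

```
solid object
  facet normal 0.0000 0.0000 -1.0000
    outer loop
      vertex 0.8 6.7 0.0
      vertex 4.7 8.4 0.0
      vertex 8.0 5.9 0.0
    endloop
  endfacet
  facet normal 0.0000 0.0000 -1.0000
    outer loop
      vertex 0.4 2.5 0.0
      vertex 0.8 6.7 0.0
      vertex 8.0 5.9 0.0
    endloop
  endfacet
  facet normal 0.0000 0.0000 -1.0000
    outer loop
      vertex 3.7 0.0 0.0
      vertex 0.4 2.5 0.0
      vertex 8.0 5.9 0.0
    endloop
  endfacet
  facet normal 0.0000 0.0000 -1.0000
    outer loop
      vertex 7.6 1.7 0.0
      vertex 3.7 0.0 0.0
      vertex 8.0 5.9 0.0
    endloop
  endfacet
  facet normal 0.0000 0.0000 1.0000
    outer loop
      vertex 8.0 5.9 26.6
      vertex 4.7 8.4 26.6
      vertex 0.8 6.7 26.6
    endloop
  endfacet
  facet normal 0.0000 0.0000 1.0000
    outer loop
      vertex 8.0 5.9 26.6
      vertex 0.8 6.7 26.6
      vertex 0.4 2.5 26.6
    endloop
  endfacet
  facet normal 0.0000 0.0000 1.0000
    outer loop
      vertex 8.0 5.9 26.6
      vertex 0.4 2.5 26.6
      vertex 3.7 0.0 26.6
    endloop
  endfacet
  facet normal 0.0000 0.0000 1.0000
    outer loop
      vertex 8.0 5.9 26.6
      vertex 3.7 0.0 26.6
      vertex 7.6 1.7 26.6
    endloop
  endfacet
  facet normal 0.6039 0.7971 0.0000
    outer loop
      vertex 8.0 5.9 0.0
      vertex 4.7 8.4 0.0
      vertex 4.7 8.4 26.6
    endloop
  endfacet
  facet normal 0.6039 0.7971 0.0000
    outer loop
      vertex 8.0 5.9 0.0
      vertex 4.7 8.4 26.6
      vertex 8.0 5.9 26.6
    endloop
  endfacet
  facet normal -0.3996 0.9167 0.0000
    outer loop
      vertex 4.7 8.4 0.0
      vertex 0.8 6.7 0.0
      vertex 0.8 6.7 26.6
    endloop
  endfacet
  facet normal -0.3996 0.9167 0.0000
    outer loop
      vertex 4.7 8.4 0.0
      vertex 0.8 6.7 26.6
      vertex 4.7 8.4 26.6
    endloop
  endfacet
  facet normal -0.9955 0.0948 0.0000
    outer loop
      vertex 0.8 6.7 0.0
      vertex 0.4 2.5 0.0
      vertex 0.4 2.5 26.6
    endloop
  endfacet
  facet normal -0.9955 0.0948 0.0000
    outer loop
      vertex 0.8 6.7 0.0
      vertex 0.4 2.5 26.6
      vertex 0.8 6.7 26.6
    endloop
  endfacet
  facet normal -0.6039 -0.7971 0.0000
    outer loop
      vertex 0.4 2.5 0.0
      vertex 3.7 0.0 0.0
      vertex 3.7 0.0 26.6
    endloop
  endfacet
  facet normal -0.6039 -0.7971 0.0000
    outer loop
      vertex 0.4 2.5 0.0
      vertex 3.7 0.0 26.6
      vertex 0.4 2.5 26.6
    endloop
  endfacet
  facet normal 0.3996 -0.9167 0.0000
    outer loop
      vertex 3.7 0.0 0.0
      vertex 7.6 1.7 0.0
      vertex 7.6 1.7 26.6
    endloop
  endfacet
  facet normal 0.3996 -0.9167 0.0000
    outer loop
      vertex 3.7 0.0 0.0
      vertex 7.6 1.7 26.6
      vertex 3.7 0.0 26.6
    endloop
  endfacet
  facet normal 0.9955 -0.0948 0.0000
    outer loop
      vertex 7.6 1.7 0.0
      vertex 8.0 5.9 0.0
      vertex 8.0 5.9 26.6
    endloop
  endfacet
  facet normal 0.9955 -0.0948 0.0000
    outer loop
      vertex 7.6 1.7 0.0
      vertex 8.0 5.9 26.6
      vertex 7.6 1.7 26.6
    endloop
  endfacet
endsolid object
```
; perimeter-only toolpath
G21 ; units = mm
G90 ; absolute positioning
G28 ; home
; layer 1
G0 Z6.7
G0 X8.0 Y5.9
G1 X4.7 Y8.4
G1 X0.8 Y6.7
G1 X0.4 Y2.5
G1 X3.7 Y0.0
G1 X7.6 Y1.7
G1 X8.0 Y5.9
; layer 2
G0 Z13.3
G0 X8.0 Y5.9
G1 X4.7 Y8.4
G1 X0.8 Y6.7
G1 X0.4 Y2.5
G1 X3.7 Y0.0
G1 X7.6 Y1.7
G1 X8.0 Y5.9
; layer 3
G0 Z20.0
G0 X8.0 Y5.9
G1 X4.7 Y8.4
G1 X0.8 Y6.7
G1 X0.4 Y2.5
G1 X3.7 Y0.0
G1 X7.6 Y1.7
G1 X8.0 Y5.9
; layer 4
G0 Z26.6
G0 X8.0 Y5.9
G1 X4.7 Y8.4
G1 X0.8 Y6.7
G1 X0.4 Y2.5
G1 X3.7 Y0.0
G1 X7.6 Y1.7
G1 X8.0 Y5.9
M2 ; end

The solid is a regular 6-sided prism (a cylinder approximated with 6 flat sides), circumscribed radius ≈ 4.2 mm, height ≈ 26.6 mm. Slicing at Δz = 6.7 mm — 4 equal slices spanning the solid's height, so layer i sits at z = i·h/4 — gives 4 non-empty perimeters. Each is a 6-segment closed polygon; G0 lifts to the layer z and rapids to the start vertex, then G1 traces the edges.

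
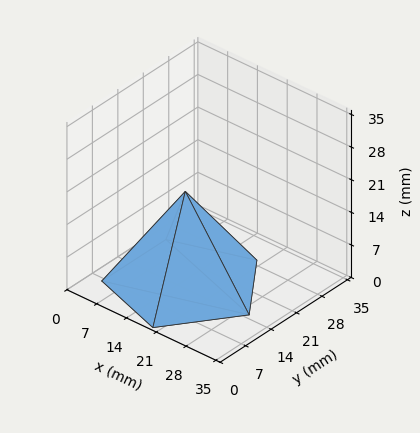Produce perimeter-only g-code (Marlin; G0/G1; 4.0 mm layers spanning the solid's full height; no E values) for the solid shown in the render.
Reading the render: the shape is a regular 5-sided pyramid, base circumscribed radius ≈ 15 mm, apex at z ≈ 20 mm (dimensions read to the nearest mm from the axis ticks). For the g-code, the solid's height is divided into equal slices at the stated Δz and each level perimeter traced with G1 moves after a G0 lift.

; perimeter-only toolpath
G21 ; units = mm
G90 ; absolute positioning
G28 ; home
; layer 1
G0 Z4.0
G0 X27.0 Y15.0
G1 X18.7 Y26.4
G1 X5.3 Y22.0
G1 X5.3 Y8.0
G1 X18.7 Y3.6
G1 X27.0 Y15.0
; layer 2
G0 Z8.0
G0 X24.0 Y15.0
G1 X17.8 Y23.6
G1 X7.7 Y20.3
G1 X7.7 Y9.7
G1 X17.8 Y6.4
G1 X24.0 Y15.0
; layer 3
G0 Z12.0
G0 X21.0 Y15.0
G1 X16.8 Y20.7
G1 X10.2 Y18.5
G1 X10.2 Y11.5
G1 X16.8 Y9.3
G1 X21.0 Y15.0
; layer 4
G0 Z16.0
G0 X18.0 Y15.0
G1 X15.9 Y17.9
G1 X12.6 Y16.8
G1 X12.6 Y13.2
G1 X15.9 Y12.1
G1 X18.0 Y15.0
M2 ; end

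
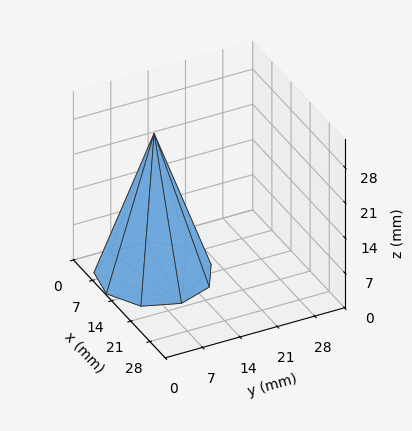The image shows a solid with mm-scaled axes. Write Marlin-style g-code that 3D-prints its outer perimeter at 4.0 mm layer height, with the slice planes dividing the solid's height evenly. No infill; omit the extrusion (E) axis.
Reading the render: the shape is a regular 9-sided pyramid, base circumscribed radius ≈ 10 mm, apex at z ≈ 28 mm (dimensions read to the nearest mm from the axis ticks). For the g-code, the solid's height is divided into equal slices at the stated Δz and each level perimeter traced with G1 moves after a G0 lift.

; perimeter-only toolpath
G21 ; units = mm
G90 ; absolute positioning
G28 ; home
; layer 1
G0 Z4.0
G0 X18.6 Y10.0
G1 X16.6 Y15.5
G1 X11.5 Y18.4
G1 X5.7 Y17.5
G1 X1.9 Y12.9
G1 X1.9 Y7.1
G1 X5.7 Y2.5
G1 X11.5 Y1.6
G1 X16.6 Y4.5
G1 X18.6 Y10.0
; layer 2
G0 Z8.0
G0 X17.1 Y10.0
G1 X15.5 Y14.6
G1 X11.2 Y17.0
G1 X6.4 Y16.2
G1 X3.3 Y12.4
G1 X3.3 Y7.6
G1 X6.4 Y3.8
G1 X11.2 Y3.0
G1 X15.5 Y5.4
G1 X17.1 Y10.0
; layer 3
G0 Z12.0
G0 X15.7 Y10.0
G1 X14.4 Y13.7
G1 X11.0 Y15.6
G1 X7.1 Y15.0
G1 X4.6 Y11.9
G1 X4.6 Y8.1
G1 X7.1 Y5.0
G1 X11.0 Y4.4
G1 X14.4 Y6.3
G1 X15.7 Y10.0
; layer 4
G0 Z16.0
G0 X14.3 Y10.0
G1 X13.3 Y12.7
G1 X10.7 Y14.2
G1 X7.9 Y13.7
G1 X6.0 Y11.5
G1 X6.0 Y8.5
G1 X7.9 Y6.3
G1 X10.7 Y5.8
G1 X13.3 Y7.3
G1 X14.3 Y10.0
; layer 5
G0 Z20.0
G0 X12.9 Y10.0
G1 X12.2 Y11.8
G1 X10.5 Y12.8
G1 X8.6 Y12.5
G1 X7.3 Y11.0
G1 X7.3 Y9.0
G1 X8.6 Y7.5
G1 X10.5 Y7.2
G1 X12.2 Y8.2
G1 X12.9 Y10.0
; layer 6
G0 Z24.0
G0 X11.4 Y10.0
G1 X11.1 Y10.9
G1 X10.2 Y11.4
G1 X9.3 Y11.2
G1 X8.7 Y10.5
G1 X8.7 Y9.5
G1 X9.3 Y8.8
G1 X10.2 Y8.6
G1 X11.1 Y9.1
G1 X11.4 Y10.0
M2 ; end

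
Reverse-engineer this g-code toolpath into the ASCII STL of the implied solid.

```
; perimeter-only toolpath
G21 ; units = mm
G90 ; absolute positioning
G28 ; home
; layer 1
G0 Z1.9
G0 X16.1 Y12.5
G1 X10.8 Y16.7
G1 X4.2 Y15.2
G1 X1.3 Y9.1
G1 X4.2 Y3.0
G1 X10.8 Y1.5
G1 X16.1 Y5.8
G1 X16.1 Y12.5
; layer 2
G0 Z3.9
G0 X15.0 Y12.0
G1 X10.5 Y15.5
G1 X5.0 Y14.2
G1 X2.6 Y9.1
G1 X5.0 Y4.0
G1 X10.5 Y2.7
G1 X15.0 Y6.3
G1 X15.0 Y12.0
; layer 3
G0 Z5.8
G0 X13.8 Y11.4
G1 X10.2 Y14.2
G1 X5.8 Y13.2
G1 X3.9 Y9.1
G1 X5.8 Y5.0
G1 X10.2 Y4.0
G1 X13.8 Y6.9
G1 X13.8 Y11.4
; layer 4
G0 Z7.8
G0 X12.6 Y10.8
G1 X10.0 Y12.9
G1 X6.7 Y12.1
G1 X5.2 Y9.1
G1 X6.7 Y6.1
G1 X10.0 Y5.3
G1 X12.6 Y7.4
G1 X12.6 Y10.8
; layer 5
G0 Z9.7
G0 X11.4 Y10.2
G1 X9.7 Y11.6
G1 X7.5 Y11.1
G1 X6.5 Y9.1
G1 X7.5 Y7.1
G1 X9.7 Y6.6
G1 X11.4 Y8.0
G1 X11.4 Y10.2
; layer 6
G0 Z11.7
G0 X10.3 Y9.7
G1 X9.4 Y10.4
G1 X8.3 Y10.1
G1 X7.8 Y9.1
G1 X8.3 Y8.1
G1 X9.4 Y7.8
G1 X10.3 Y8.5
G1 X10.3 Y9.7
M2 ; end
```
solid part
  facet normal 0.0000 0.0000 -1.0000
    outer loop
      vertex 3.4 16.2 0.0
      vertex 11.1 18.0 0.0
      vertex 17.3 13.1 0.0
    endloop
  endfacet
  facet normal 0.0000 0.0000 -1.0000
    outer loop
      vertex 0.0 9.1 0.0
      vertex 3.4 16.2 0.0
      vertex 17.3 13.1 0.0
    endloop
  endfacet
  facet normal 0.0000 0.0000 -1.0000
    outer loop
      vertex 3.4 2.0 0.0
      vertex 0.0 9.1 0.0
      vertex 17.3 13.1 0.0
    endloop
  endfacet
  facet normal 0.0000 0.0000 -1.0000
    outer loop
      vertex 11.1 0.2 0.0
      vertex 3.4 2.0 0.0
      vertex 17.3 13.1 0.0
    endloop
  endfacet
  facet normal 0.0000 0.0000 -1.0000
    outer loop
      vertex 17.3 5.2 0.0
      vertex 11.1 0.2 0.0
      vertex 17.3 13.1 0.0
    endloop
  endfacet
  facet normal 0.5306 0.6714 0.5174
    outer loop
      vertex 17.3 13.1 0.0
      vertex 11.1 18.0 0.0
      vertex 9.1 9.1 13.6
    endloop
  endfacet
  facet normal -0.1949 0.8336 0.5169
    outer loop
      vertex 11.1 18.0 0.0
      vertex 3.4 16.2 0.0
      vertex 9.1 9.1 13.6
    endloop
  endfacet
  facet normal -0.7722 0.3698 0.5167
    outer loop
      vertex 3.4 16.2 0.0
      vertex 0.0 9.1 0.0
      vertex 9.1 9.1 13.6
    endloop
  endfacet
  facet normal -0.7722 -0.3698 0.5167
    outer loop
      vertex 0.0 9.1 0.0
      vertex 3.4 2.0 0.0
      vertex 9.1 9.1 13.6
    endloop
  endfacet
  facet normal -0.1949 -0.8336 0.5169
    outer loop
      vertex 3.4 2.0 0.0
      vertex 11.1 0.2 0.0
      vertex 9.1 9.1 13.6
    endloop
  endfacet
  facet normal 0.5379 -0.6670 0.5156
    outer loop
      vertex 11.1 0.2 0.0
      vertex 17.3 5.2 0.0
      vertex 9.1 9.1 13.6
    endloop
  endfacet
  facet normal 0.8564 0.0000 0.5163
    outer loop
      vertex 17.3 5.2 0.0
      vertex 17.3 13.1 0.0
      vertex 9.1 9.1 13.6
    endloop
  endfacet
endsolid part

The G0 Z moves step by Δz≈1.9 mm. The G1 loops shrink linearly with z, so the solid tapers from its base footprint up to z≈13.6. Closing with a flat bottom cap and the tapered top and triangulating gives 12 facets — a regular 7-sided pyramid, base circumscribed radius ≈ 9.1 mm, apex at z ≈ 13.6 mm.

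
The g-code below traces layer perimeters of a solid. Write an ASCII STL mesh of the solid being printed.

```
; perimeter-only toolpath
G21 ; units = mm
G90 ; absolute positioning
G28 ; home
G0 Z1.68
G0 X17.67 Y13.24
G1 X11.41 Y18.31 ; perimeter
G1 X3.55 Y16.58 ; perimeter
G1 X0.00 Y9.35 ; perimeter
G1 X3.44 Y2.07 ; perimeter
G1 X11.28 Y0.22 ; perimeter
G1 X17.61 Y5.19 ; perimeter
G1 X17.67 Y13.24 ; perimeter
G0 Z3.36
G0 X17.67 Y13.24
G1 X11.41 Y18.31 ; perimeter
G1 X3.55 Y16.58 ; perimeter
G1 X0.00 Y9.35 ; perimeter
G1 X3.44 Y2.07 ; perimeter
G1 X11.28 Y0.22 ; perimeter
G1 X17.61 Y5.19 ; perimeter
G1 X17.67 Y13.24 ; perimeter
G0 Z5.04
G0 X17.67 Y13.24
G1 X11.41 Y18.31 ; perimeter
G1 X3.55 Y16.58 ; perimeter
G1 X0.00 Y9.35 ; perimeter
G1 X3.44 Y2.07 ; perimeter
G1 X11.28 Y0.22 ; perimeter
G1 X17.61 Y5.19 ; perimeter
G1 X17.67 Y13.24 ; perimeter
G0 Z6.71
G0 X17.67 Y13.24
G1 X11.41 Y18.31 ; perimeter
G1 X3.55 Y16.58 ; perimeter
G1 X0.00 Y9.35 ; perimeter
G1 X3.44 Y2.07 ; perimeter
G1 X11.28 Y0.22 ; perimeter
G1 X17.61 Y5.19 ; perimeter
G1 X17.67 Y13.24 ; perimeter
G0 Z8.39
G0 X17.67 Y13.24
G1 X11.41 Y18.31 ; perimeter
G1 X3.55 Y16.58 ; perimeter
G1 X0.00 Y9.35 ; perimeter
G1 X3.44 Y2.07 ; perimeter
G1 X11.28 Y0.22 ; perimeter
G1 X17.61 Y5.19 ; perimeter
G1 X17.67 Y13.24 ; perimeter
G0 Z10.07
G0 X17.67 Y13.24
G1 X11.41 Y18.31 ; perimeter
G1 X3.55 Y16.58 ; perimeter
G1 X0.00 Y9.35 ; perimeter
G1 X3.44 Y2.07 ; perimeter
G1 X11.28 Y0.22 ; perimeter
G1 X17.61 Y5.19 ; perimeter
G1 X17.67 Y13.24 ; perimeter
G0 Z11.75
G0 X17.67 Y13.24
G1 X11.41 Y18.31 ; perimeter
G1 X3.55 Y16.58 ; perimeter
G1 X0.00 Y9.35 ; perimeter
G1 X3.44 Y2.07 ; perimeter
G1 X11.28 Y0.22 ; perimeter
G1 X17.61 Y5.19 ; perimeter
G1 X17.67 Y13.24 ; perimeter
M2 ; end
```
solid part
  facet normal 0.0000 0.0000 -1.0000
    outer loop
      vertex 3.55 16.58 0.00
      vertex 11.41 18.31 0.00
      vertex 17.67 13.24 0.00
    endloop
  endfacet
  facet normal 0.0000 0.0000 -1.0000
    outer loop
      vertex 0.00 9.35 0.00
      vertex 3.55 16.58 0.00
      vertex 17.67 13.24 0.00
    endloop
  endfacet
  facet normal 0.0000 0.0000 -1.0000
    outer loop
      vertex 3.44 2.07 0.00
      vertex 0.00 9.35 0.00
      vertex 17.67 13.24 0.00
    endloop
  endfacet
  facet normal 0.0000 0.0000 -1.0000
    outer loop
      vertex 11.28 0.22 0.00
      vertex 3.44 2.07 0.00
      vertex 17.67 13.24 0.00
    endloop
  endfacet
  facet normal 0.0000 0.0000 -1.0000
    outer loop
      vertex 17.61 5.19 0.00
      vertex 11.28 0.22 0.00
      vertex 17.67 13.24 0.00
    endloop
  endfacet
  facet normal 0.0000 0.0000 1.0000
    outer loop
      vertex 17.67 13.24 11.75
      vertex 11.41 18.31 11.75
      vertex 3.55 16.58 11.75
    endloop
  endfacet
  facet normal 0.0000 0.0000 1.0000
    outer loop
      vertex 17.67 13.24 11.75
      vertex 3.55 16.58 11.75
      vertex 0.00 9.35 11.75
    endloop
  endfacet
  facet normal 0.0000 0.0000 1.0000
    outer loop
      vertex 17.67 13.24 11.75
      vertex 0.00 9.35 11.75
      vertex 3.44 2.07 11.75
    endloop
  endfacet
  facet normal 0.0000 0.0000 1.0000
    outer loop
      vertex 17.67 13.24 11.75
      vertex 3.44 2.07 11.75
      vertex 11.28 0.22 11.75
    endloop
  endfacet
  facet normal 0.0000 0.0000 1.0000
    outer loop
      vertex 17.67 13.24 11.75
      vertex 11.28 0.22 11.75
      vertex 17.61 5.19 11.75
    endloop
  endfacet
  facet normal 0.6294 0.7771 0.0000
    outer loop
      vertex 17.67 13.24 0.00
      vertex 11.41 18.31 0.00
      vertex 11.41 18.31 11.75
    endloop
  endfacet
  facet normal 0.6294 0.7771 0.0000
    outer loop
      vertex 17.67 13.24 0.00
      vertex 11.41 18.31 11.75
      vertex 17.67 13.24 11.75
    endloop
  endfacet
  facet normal -0.2150 0.9766 0.0000
    outer loop
      vertex 11.41 18.31 0.00
      vertex 3.55 16.58 0.00
      vertex 3.55 16.58 11.75
    endloop
  endfacet
  facet normal -0.2150 0.9766 0.0000
    outer loop
      vertex 11.41 18.31 0.00
      vertex 3.55 16.58 11.75
      vertex 11.41 18.31 11.75
    endloop
  endfacet
  facet normal -0.8976 0.4407 0.0000
    outer loop
      vertex 3.55 16.58 0.00
      vertex 0.00 9.35 0.00
      vertex 0.00 9.35 11.75
    endloop
  endfacet
  facet normal -0.8976 0.4407 0.0000
    outer loop
      vertex 3.55 16.58 0.00
      vertex 0.00 9.35 11.75
      vertex 3.55 16.58 11.75
    endloop
  endfacet
  facet normal -0.9041 -0.4272 0.0000
    outer loop
      vertex 0.00 9.35 0.00
      vertex 3.44 2.07 0.00
      vertex 3.44 2.07 11.75
    endloop
  endfacet
  facet normal -0.9041 -0.4272 0.0000
    outer loop
      vertex 0.00 9.35 0.00
      vertex 3.44 2.07 11.75
      vertex 0.00 9.35 11.75
    endloop
  endfacet
  facet normal -0.2297 -0.9733 0.0000
    outer loop
      vertex 3.44 2.07 0.00
      vertex 11.28 0.22 0.00
      vertex 11.28 0.22 11.75
    endloop
  endfacet
  facet normal -0.2297 -0.9733 0.0000
    outer loop
      vertex 3.44 2.07 0.00
      vertex 11.28 0.22 11.75
      vertex 3.44 2.07 11.75
    endloop
  endfacet
  facet normal 0.6175 -0.7865 0.0000
    outer loop
      vertex 11.28 0.22 0.00
      vertex 17.61 5.19 0.00
      vertex 17.61 5.19 11.75
    endloop
  endfacet
  facet normal 0.6175 -0.7865 0.0000
    outer loop
      vertex 11.28 0.22 0.00
      vertex 17.61 5.19 11.75
      vertex 11.28 0.22 11.75
    endloop
  endfacet
  facet normal 1.0000 -0.0075 0.0000
    outer loop
      vertex 17.61 5.19 0.00
      vertex 17.67 13.24 0.00
      vertex 17.67 13.24 11.75
    endloop
  endfacet
  facet normal 1.0000 -0.0075 0.0000
    outer loop
      vertex 17.61 5.19 0.00
      vertex 17.67 13.24 11.75
      vertex 17.61 5.19 11.75
    endloop
  endfacet
endsolid part

The G0 Z moves step by Δz≈1.68 mm. Every layer's G1 loop is the same polygon, so the solid is a straight extrusion of it from z=0 to z≈11.8. Closing with flat bottom and top caps and triangulating gives 24 facets — a regular 7-sided prism (a cylinder approximated with 7 flat sides), circumscribed radius ≈ 9.28 mm, height ≈ 11.8 mm.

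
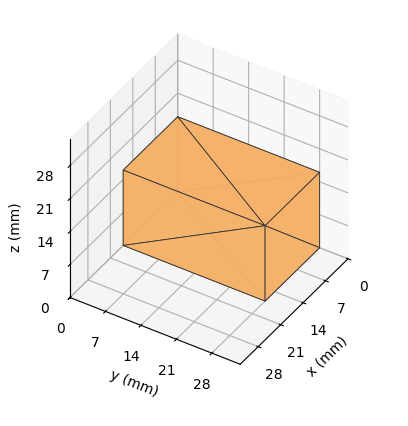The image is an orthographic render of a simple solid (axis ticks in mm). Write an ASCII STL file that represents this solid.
Reading the render: the shape is a rectangular box, roughly 17 × 28 mm footprint and 16 mm tall (dimensions read to the nearest mm from the axis ticks). For the STL, each face is triangulated and given an outward normal.

solid part
  facet normal 0.0000 0.0000 -1.0000
    outer loop
      vertex 17.00 28.00 0.00
      vertex 17.00 0.00 0.00
      vertex 0.00 0.00 0.00
    endloop
  endfacet
  facet normal 0.0000 0.0000 -1.0000
    outer loop
      vertex 0.00 28.00 0.00
      vertex 17.00 28.00 0.00
      vertex 0.00 0.00 0.00
    endloop
  endfacet
  facet normal 0.0000 0.0000 1.0000
    outer loop
      vertex 0.00 0.00 16.00
      vertex 17.00 0.00 16.00
      vertex 17.00 28.00 16.00
    endloop
  endfacet
  facet normal 0.0000 0.0000 1.0000
    outer loop
      vertex 0.00 0.00 16.00
      vertex 17.00 28.00 16.00
      vertex 0.00 28.00 16.00
    endloop
  endfacet
  facet normal 0.0000 -1.0000 0.0000
    outer loop
      vertex 0.00 0.00 0.00
      vertex 17.00 0.00 0.00
      vertex 17.00 0.00 16.00
    endloop
  endfacet
  facet normal 0.0000 -1.0000 0.0000
    outer loop
      vertex 0.00 0.00 0.00
      vertex 17.00 0.00 16.00
      vertex 0.00 0.00 16.00
    endloop
  endfacet
  facet normal 0.0000 1.0000 0.0000
    outer loop
      vertex 17.00 28.00 16.00
      vertex 17.00 28.00 0.00
      vertex 0.00 28.00 0.00
    endloop
  endfacet
  facet normal 0.0000 1.0000 0.0000
    outer loop
      vertex 0.00 28.00 16.00
      vertex 17.00 28.00 16.00
      vertex 0.00 28.00 0.00
    endloop
  endfacet
  facet normal -1.0000 0.0000 0.0000
    outer loop
      vertex 0.00 28.00 16.00
      vertex 0.00 28.00 0.00
      vertex 0.00 0.00 0.00
    endloop
  endfacet
  facet normal -1.0000 0.0000 0.0000
    outer loop
      vertex 0.00 0.00 16.00
      vertex 0.00 28.00 16.00
      vertex 0.00 0.00 0.00
    endloop
  endfacet
  facet normal 1.0000 0.0000 0.0000
    outer loop
      vertex 17.00 0.00 0.00
      vertex 17.00 28.00 0.00
      vertex 17.00 28.00 16.00
    endloop
  endfacet
  facet normal 1.0000 0.0000 0.0000
    outer loop
      vertex 17.00 0.00 0.00
      vertex 17.00 28.00 16.00
      vertex 17.00 0.00 16.00
    endloop
  endfacet
endsolid part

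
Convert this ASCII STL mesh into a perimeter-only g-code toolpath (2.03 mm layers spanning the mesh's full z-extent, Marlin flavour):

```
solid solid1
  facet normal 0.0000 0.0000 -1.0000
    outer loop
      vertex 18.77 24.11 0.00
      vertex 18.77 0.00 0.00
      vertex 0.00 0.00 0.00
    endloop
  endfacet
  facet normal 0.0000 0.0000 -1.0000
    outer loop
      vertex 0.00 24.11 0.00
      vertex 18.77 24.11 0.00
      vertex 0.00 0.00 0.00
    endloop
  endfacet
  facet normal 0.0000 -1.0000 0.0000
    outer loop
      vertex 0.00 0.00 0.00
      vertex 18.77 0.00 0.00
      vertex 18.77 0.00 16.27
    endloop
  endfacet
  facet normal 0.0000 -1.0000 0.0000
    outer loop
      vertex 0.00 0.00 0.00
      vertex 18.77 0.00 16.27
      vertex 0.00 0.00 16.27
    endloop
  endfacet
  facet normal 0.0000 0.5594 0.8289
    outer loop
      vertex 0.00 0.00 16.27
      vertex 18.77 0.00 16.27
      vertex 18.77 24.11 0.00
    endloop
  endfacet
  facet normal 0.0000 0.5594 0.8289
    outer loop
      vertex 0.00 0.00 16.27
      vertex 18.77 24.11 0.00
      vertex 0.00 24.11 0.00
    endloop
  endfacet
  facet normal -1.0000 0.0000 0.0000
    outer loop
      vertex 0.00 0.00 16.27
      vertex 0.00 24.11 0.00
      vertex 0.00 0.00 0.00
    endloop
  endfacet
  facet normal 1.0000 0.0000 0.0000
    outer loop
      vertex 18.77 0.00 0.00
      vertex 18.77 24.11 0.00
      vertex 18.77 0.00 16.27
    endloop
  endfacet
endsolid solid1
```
; perimeter-only toolpath
G21 ; units = mm
G90 ; absolute positioning
G28 ; home
; layer 1
G0 Z2.03
G0 X0.00 Y0.00
G1 X18.77 Y0.00
G1 X18.77 Y21.10
G1 X0.00 Y21.10
G1 X0.00 Y0.00
; layer 2
G0 Z4.07
G0 X0.00 Y0.00
G1 X18.77 Y0.00
G1 X18.77 Y18.08
G1 X0.00 Y18.08
G1 X0.00 Y0.00
; layer 3
G0 Z6.10
G0 X0.00 Y0.00
G1 X18.77 Y0.00
G1 X18.77 Y15.07
G1 X0.00 Y15.07
G1 X0.00 Y0.00
; layer 4
G0 Z8.13
G0 X0.00 Y0.00
G1 X18.77 Y0.00
G1 X18.77 Y12.05
G1 X0.00 Y12.05
G1 X0.00 Y0.00
; layer 5
G0 Z10.17
G0 X0.00 Y0.00
G1 X18.77 Y0.00
G1 X18.77 Y9.04
G1 X0.00 Y9.04
G1 X0.00 Y0.00
; layer 6
G0 Z12.20
G0 X0.00 Y0.00
G1 X18.77 Y0.00
G1 X18.77 Y6.03
G1 X0.00 Y6.03
G1 X0.00 Y0.00
; layer 7
G0 Z14.24
G0 X0.00 Y0.00
G1 X18.77 Y0.00
G1 X18.77 Y3.01
G1 X0.00 Y3.01
G1 X0.00 Y0.00
M2 ; end

The solid is a wedge (ramp): 18.8 × 24.1 mm base, rising to 16.3 mm along the y=0 edge and sloping linearly to z=0 at y=24.1. Slicing at Δz = 2.03 mm — 8 equal slices spanning the solid's height, so layer i sits at z = i·h/8 — gives 7 non-empty perimeters. Each is a 4-segment closed polygon; G0 lifts to the layer z and rapids to the start vertex, then G1 traces the edges. The cross-section shrinks linearly with z (the slice at the apex is degenerate and omitted).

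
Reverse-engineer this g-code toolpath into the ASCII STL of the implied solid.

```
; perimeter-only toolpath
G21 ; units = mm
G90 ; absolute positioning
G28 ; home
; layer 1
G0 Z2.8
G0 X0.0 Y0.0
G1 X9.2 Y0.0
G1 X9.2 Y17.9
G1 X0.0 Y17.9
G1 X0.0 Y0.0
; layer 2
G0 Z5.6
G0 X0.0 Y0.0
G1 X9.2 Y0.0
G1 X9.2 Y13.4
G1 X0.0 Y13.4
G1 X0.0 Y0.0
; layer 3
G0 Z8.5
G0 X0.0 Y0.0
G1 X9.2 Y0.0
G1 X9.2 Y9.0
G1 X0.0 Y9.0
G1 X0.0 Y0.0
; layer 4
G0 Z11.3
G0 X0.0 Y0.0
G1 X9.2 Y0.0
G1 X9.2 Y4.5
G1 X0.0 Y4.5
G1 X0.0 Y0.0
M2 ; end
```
solid part
  facet normal 0.0000 0.0000 -1.0000
    outer loop
      vertex 9.2 22.4 0.0
      vertex 9.2 0.0 0.0
      vertex 0.0 0.0 0.0
    endloop
  endfacet
  facet normal 0.0000 0.0000 -1.0000
    outer loop
      vertex 0.0 22.4 0.0
      vertex 9.2 22.4 0.0
      vertex 0.0 0.0 0.0
    endloop
  endfacet
  facet normal 0.0000 -1.0000 0.0000
    outer loop
      vertex 0.0 0.0 0.0
      vertex 9.2 0.0 0.0
      vertex 9.2 0.0 14.1
    endloop
  endfacet
  facet normal 0.0000 -1.0000 0.0000
    outer loop
      vertex 0.0 0.0 0.0
      vertex 9.2 0.0 14.1
      vertex 0.0 0.0 14.1
    endloop
  endfacet
  facet normal 0.0000 0.5327 0.8463
    outer loop
      vertex 0.0 0.0 14.1
      vertex 9.2 0.0 14.1
      vertex 9.2 22.4 0.0
    endloop
  endfacet
  facet normal 0.0000 0.5327 0.8463
    outer loop
      vertex 0.0 0.0 14.1
      vertex 9.2 22.4 0.0
      vertex 0.0 22.4 0.0
    endloop
  endfacet
  facet normal -1.0000 0.0000 0.0000
    outer loop
      vertex 0.0 0.0 14.1
      vertex 0.0 22.4 0.0
      vertex 0.0 0.0 0.0
    endloop
  endfacet
  facet normal 1.0000 0.0000 0.0000
    outer loop
      vertex 9.2 0.0 0.0
      vertex 9.2 22.4 0.0
      vertex 9.2 0.0 14.1
    endloop
  endfacet
endsolid part

The G0 Z moves step by Δz≈2.8 mm. The G1 loops shrink linearly with z, so the solid tapers from its base footprint up to z≈14.1. Closing with a flat bottom cap and the tapered top and triangulating gives 8 facets — a wedge (ramp): 9.2 × 22.4 mm base, rising to 14.1 mm along the y=0 edge and sloping linearly to z=0 at y=22.4.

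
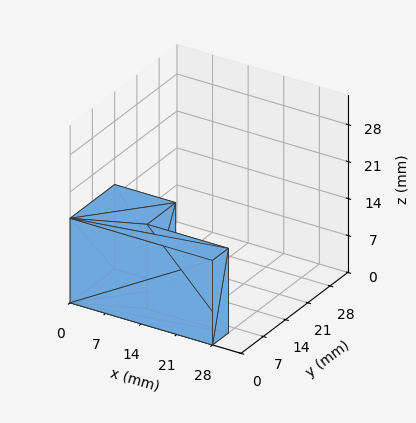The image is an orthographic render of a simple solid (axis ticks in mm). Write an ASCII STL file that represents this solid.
Reading the render: the shape is an L-shaped prism: outer 28 × 14 mm, arm thicknesses ≈ 5 mm (horizontal) and 12 mm (vertical), extruded 16 mm in z (dimensions read to the nearest mm from the axis ticks). For the STL, each face is triangulated and given an outward normal.

solid part
  facet normal 0.0000 0.0000 -1.0000
    outer loop
      vertex 28.0 5.0 0.0
      vertex 28.0 0.0 0.0
      vertex 0.0 0.0 0.0
    endloop
  endfacet
  facet normal 0.0000 0.0000 -1.0000
    outer loop
      vertex 12.0 5.0 0.0
      vertex 28.0 5.0 0.0
      vertex 0.0 0.0 0.0
    endloop
  endfacet
  facet normal 0.0000 0.0000 -1.0000
    outer loop
      vertex 12.0 14.0 0.0
      vertex 12.0 5.0 0.0
      vertex 0.0 0.0 0.0
    endloop
  endfacet
  facet normal 0.0000 0.0000 -1.0000
    outer loop
      vertex 0.0 14.0 0.0
      vertex 12.0 14.0 0.0
      vertex 0.0 0.0 0.0
    endloop
  endfacet
  facet normal 0.0000 0.0000 1.0000
    outer loop
      vertex 0.0 0.0 16.0
      vertex 28.0 0.0 16.0
      vertex 28.0 5.0 16.0
    endloop
  endfacet
  facet normal 0.0000 0.0000 1.0000
    outer loop
      vertex 0.0 0.0 16.0
      vertex 28.0 5.0 16.0
      vertex 12.0 5.0 16.0
    endloop
  endfacet
  facet normal 0.0000 0.0000 1.0000
    outer loop
      vertex 0.0 0.0 16.0
      vertex 12.0 5.0 16.0
      vertex 12.0 14.0 16.0
    endloop
  endfacet
  facet normal 0.0000 0.0000 1.0000
    outer loop
      vertex 0.0 0.0 16.0
      vertex 12.0 14.0 16.0
      vertex 0.0 14.0 16.0
    endloop
  endfacet
  facet normal 0.0000 -1.0000 0.0000
    outer loop
      vertex 0.0 0.0 0.0
      vertex 28.0 0.0 0.0
      vertex 28.0 0.0 16.0
    endloop
  endfacet
  facet normal 0.0000 -1.0000 0.0000
    outer loop
      vertex 0.0 0.0 0.0
      vertex 28.0 0.0 16.0
      vertex 0.0 0.0 16.0
    endloop
  endfacet
  facet normal 1.0000 0.0000 0.0000
    outer loop
      vertex 28.0 0.0 0.0
      vertex 28.0 5.0 0.0
      vertex 28.0 5.0 16.0
    endloop
  endfacet
  facet normal 1.0000 0.0000 0.0000
    outer loop
      vertex 28.0 0.0 0.0
      vertex 28.0 5.0 16.0
      vertex 28.0 0.0 16.0
    endloop
  endfacet
  facet normal 0.0000 1.0000 0.0000
    outer loop
      vertex 28.0 5.0 0.0
      vertex 12.0 5.0 0.0
      vertex 12.0 5.0 16.0
    endloop
  endfacet
  facet normal 0.0000 1.0000 0.0000
    outer loop
      vertex 28.0 5.0 0.0
      vertex 12.0 5.0 16.0
      vertex 28.0 5.0 16.0
    endloop
  endfacet
  facet normal 1.0000 0.0000 0.0000
    outer loop
      vertex 12.0 5.0 0.0
      vertex 12.0 14.0 0.0
      vertex 12.0 14.0 16.0
    endloop
  endfacet
  facet normal 1.0000 0.0000 0.0000
    outer loop
      vertex 12.0 5.0 0.0
      vertex 12.0 14.0 16.0
      vertex 12.0 5.0 16.0
    endloop
  endfacet
  facet normal 0.0000 1.0000 0.0000
    outer loop
      vertex 12.0 14.0 0.0
      vertex 0.0 14.0 0.0
      vertex 0.0 14.0 16.0
    endloop
  endfacet
  facet normal 0.0000 1.0000 0.0000
    outer loop
      vertex 12.0 14.0 0.0
      vertex 0.0 14.0 16.0
      vertex 12.0 14.0 16.0
    endloop
  endfacet
  facet normal -1.0000 0.0000 0.0000
    outer loop
      vertex 0.0 14.0 0.0
      vertex 0.0 0.0 0.0
      vertex 0.0 0.0 16.0
    endloop
  endfacet
  facet normal -1.0000 0.0000 0.0000
    outer loop
      vertex 0.0 14.0 0.0
      vertex 0.0 0.0 16.0
      vertex 0.0 14.0 16.0
    endloop
  endfacet
endsolid part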